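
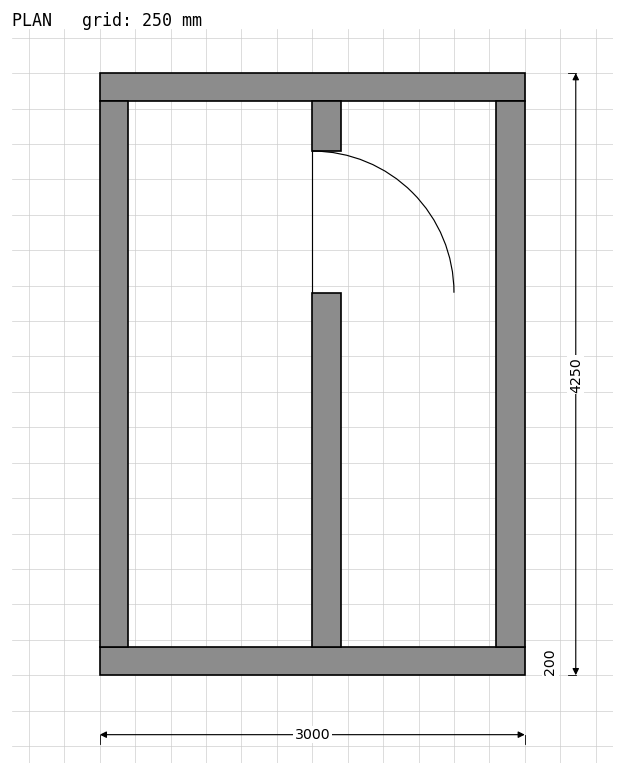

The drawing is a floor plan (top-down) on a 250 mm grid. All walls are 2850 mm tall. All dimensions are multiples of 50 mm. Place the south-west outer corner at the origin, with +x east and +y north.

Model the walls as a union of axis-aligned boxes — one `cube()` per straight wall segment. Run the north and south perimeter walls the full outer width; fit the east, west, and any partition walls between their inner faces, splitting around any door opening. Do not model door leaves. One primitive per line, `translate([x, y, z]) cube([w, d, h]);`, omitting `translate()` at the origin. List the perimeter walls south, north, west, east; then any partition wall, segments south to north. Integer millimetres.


cube([3000, 200, 2850]);
translate([0, 4050, 0]) cube([3000, 200, 2850]);
translate([0, 200, 0]) cube([200, 3850, 2850]);
translate([2800, 200, 0]) cube([200, 3850, 2850]);
translate([1500, 200, 0]) cube([200, 2500, 2850]);
translate([1500, 3700, 0]) cube([200, 350, 2850]);


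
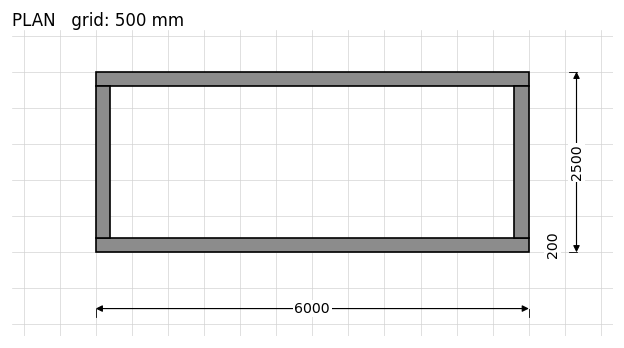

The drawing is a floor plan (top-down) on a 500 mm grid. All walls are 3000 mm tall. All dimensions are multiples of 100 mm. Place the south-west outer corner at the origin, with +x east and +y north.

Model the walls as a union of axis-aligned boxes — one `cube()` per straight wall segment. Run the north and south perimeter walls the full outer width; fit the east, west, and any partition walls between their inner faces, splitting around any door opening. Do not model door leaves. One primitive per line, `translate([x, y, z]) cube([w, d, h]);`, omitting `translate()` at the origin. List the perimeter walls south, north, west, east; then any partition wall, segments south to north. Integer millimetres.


cube([6000, 200, 3000]);
translate([0, 2300, 0]) cube([6000, 200, 3000]);
translate([0, 200, 0]) cube([200, 2100, 3000]);
translate([5800, 200, 0]) cube([200, 2100, 3000]);


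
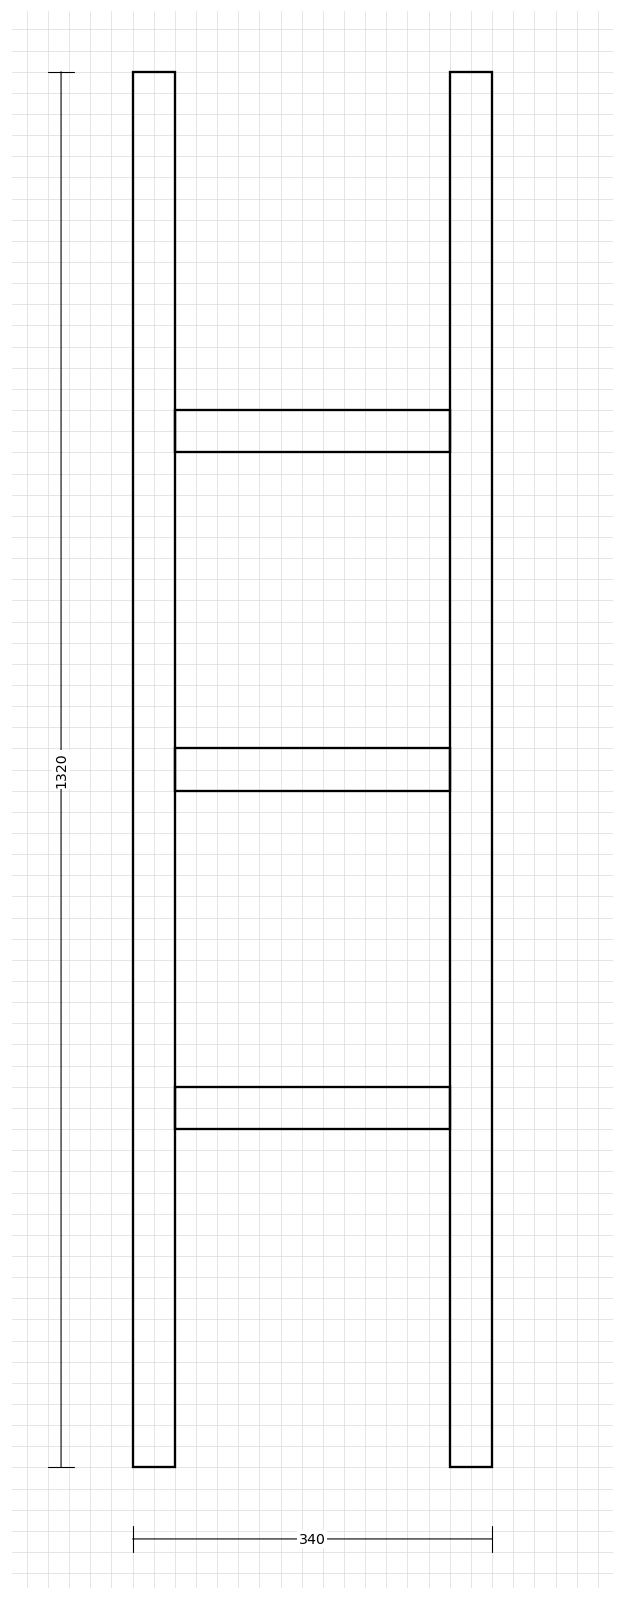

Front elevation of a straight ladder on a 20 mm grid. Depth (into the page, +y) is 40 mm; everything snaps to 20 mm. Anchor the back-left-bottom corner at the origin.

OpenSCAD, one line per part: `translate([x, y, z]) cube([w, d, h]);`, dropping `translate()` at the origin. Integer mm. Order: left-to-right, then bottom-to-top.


cube([40, 40, 1320]);
translate([40, 0, 320]) cube([260, 40, 40]);
translate([40, 0, 640]) cube([260, 40, 40]);
translate([40, 0, 960]) cube([260, 40, 40]);
translate([300, 0, 0]) cube([40, 40, 1320]);


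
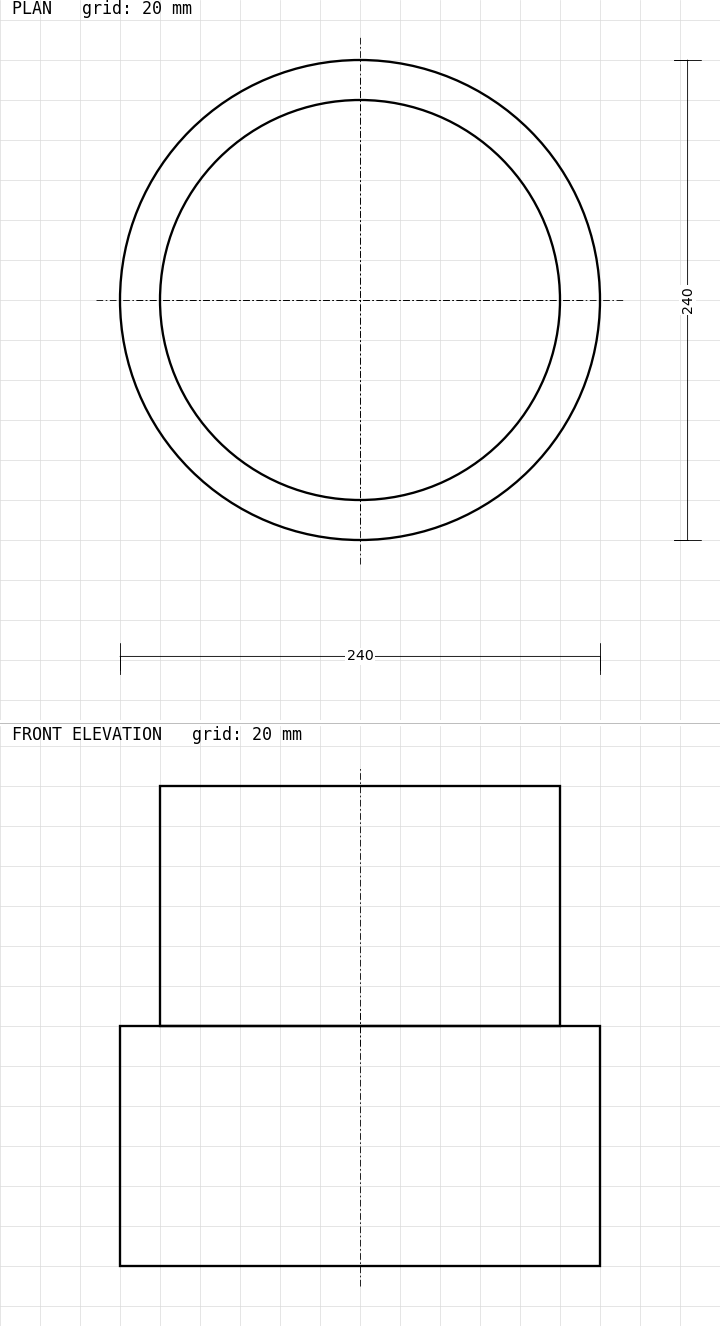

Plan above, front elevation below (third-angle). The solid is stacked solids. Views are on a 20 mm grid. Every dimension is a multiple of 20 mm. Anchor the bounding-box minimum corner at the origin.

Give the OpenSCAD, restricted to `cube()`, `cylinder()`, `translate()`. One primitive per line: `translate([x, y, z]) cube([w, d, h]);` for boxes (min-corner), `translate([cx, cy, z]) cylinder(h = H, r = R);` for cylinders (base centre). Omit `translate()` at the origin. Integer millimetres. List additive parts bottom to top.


translate([120, 120, 0]) cylinder(h = 120, r = 120);
translate([120, 120, 120]) cylinder(h = 120, r = 100);


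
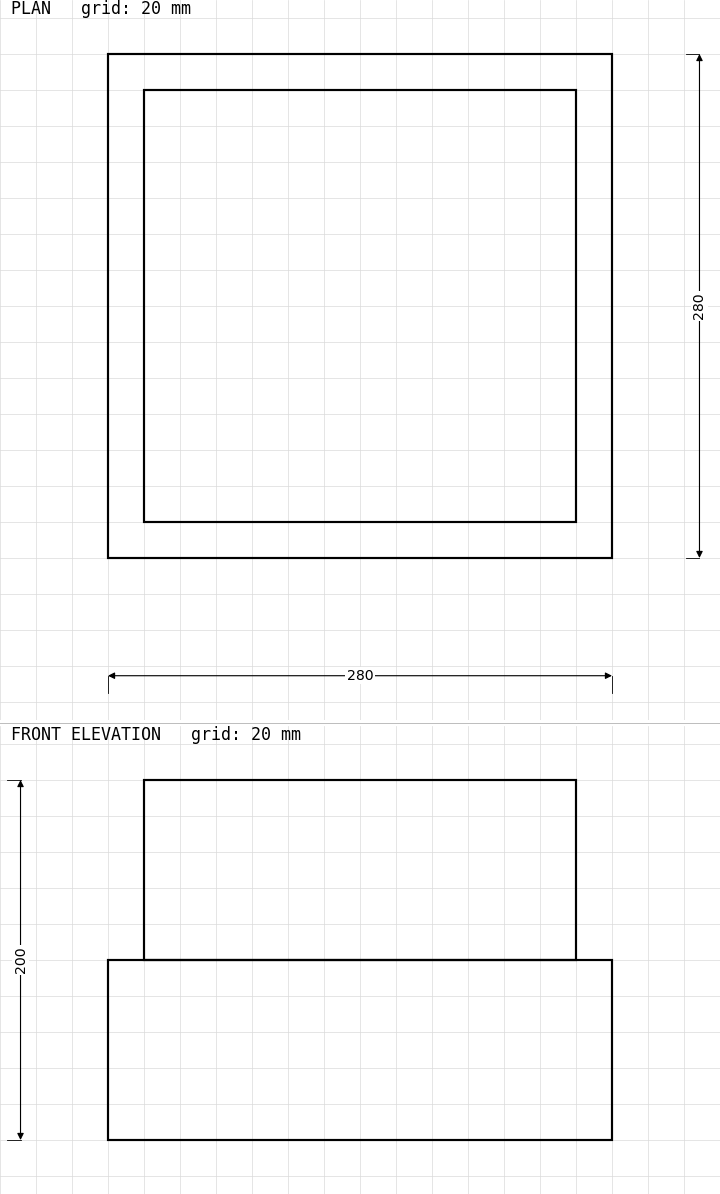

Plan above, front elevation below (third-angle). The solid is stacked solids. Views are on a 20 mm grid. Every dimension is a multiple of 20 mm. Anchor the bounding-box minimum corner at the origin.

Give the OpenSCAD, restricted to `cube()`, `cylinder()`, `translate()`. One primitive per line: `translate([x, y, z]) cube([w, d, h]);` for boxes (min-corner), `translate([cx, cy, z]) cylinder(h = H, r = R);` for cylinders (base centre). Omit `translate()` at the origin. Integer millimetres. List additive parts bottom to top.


cube([280, 280, 100]);
translate([20, 20, 100]) cube([240, 240, 100]);


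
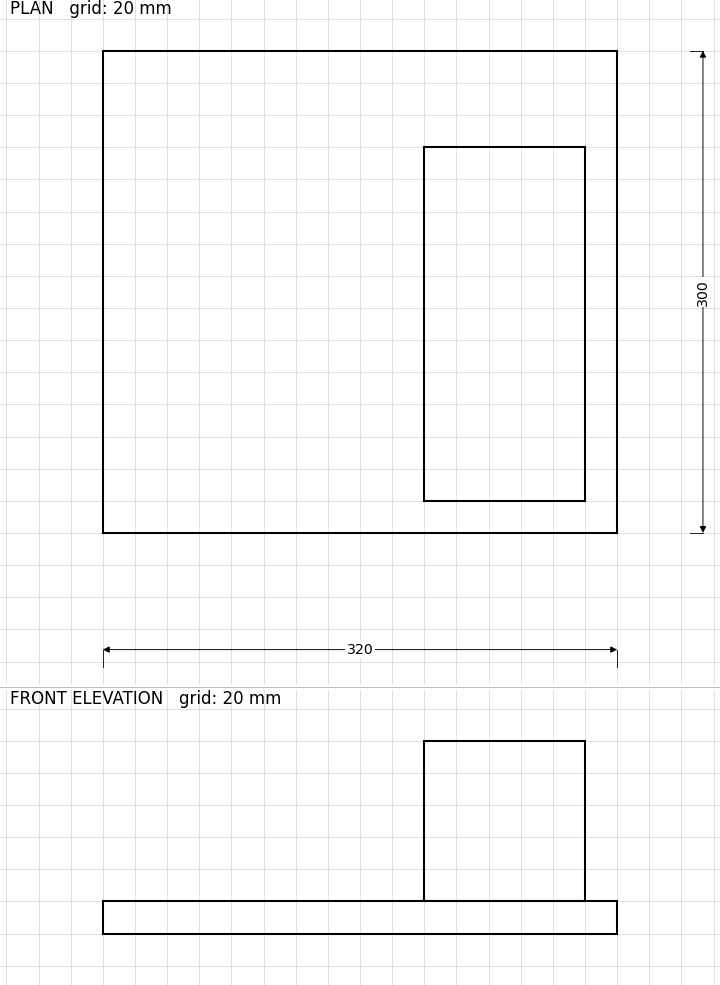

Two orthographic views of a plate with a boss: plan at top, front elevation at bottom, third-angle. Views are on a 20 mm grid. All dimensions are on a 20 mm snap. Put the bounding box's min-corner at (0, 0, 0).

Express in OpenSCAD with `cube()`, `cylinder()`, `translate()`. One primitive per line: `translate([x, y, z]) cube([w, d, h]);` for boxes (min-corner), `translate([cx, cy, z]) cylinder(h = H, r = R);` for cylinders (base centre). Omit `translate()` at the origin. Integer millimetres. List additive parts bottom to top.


cube([320, 300, 20]);
translate([200, 20, 20]) cube([100, 220, 100]);


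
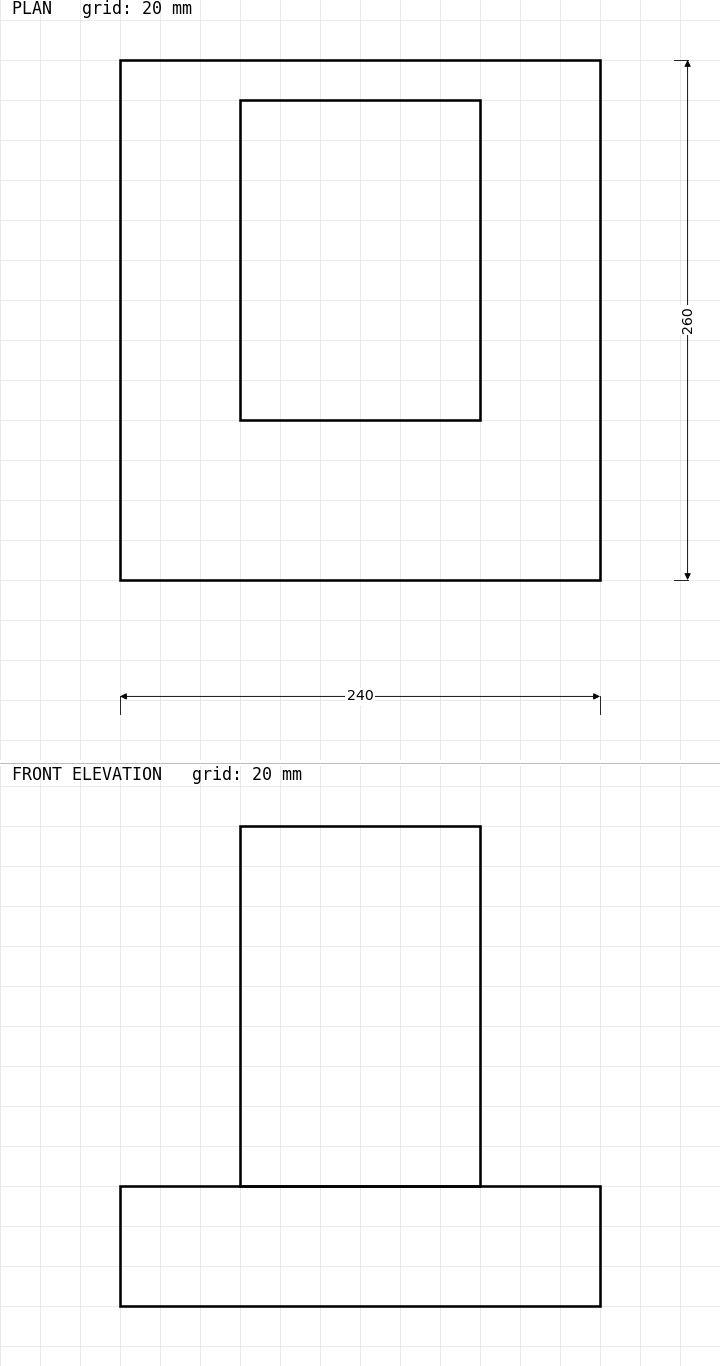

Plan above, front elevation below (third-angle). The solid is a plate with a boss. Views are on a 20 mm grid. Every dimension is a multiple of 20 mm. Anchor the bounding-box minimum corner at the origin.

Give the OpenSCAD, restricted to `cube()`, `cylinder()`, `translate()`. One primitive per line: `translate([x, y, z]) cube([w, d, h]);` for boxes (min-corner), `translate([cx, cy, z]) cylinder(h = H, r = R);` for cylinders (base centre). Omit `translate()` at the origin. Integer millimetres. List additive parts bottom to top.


cube([240, 260, 60]);
translate([60, 80, 60]) cube([120, 160, 180]);


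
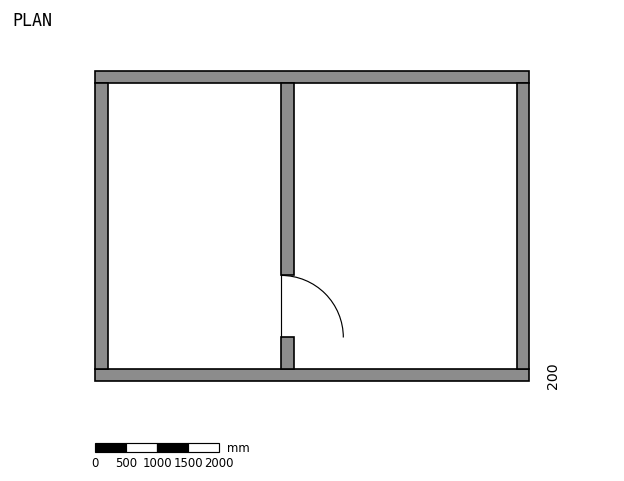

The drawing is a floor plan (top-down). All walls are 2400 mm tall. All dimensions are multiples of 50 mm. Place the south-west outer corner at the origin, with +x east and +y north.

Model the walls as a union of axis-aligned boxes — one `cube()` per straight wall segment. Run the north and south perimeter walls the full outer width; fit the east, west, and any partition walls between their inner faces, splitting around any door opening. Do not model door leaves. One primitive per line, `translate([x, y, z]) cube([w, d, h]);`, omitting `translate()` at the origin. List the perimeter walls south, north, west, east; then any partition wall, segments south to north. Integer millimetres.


cube([7000, 200, 2400]);
translate([0, 4800, 0]) cube([7000, 200, 2400]);
translate([0, 200, 0]) cube([200, 4600, 2400]);
translate([6800, 200, 0]) cube([200, 4600, 2400]);
translate([3000, 200, 0]) cube([200, 500, 2400]);
translate([3000, 1700, 0]) cube([200, 3100, 2400]);


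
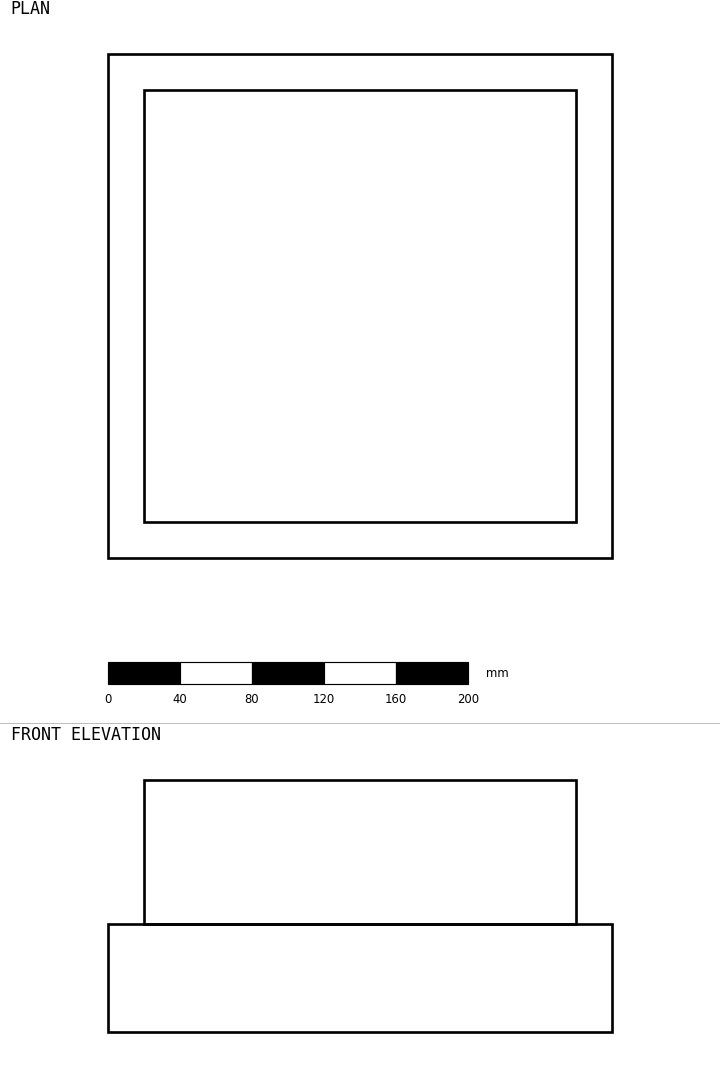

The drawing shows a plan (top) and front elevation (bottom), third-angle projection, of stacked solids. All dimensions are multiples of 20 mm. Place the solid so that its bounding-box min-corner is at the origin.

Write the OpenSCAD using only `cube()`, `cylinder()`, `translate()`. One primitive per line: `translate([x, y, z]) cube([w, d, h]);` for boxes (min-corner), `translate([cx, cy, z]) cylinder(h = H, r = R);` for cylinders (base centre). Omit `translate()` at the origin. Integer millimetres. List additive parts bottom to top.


cube([280, 280, 60]);
translate([20, 20, 60]) cube([240, 240, 80]);


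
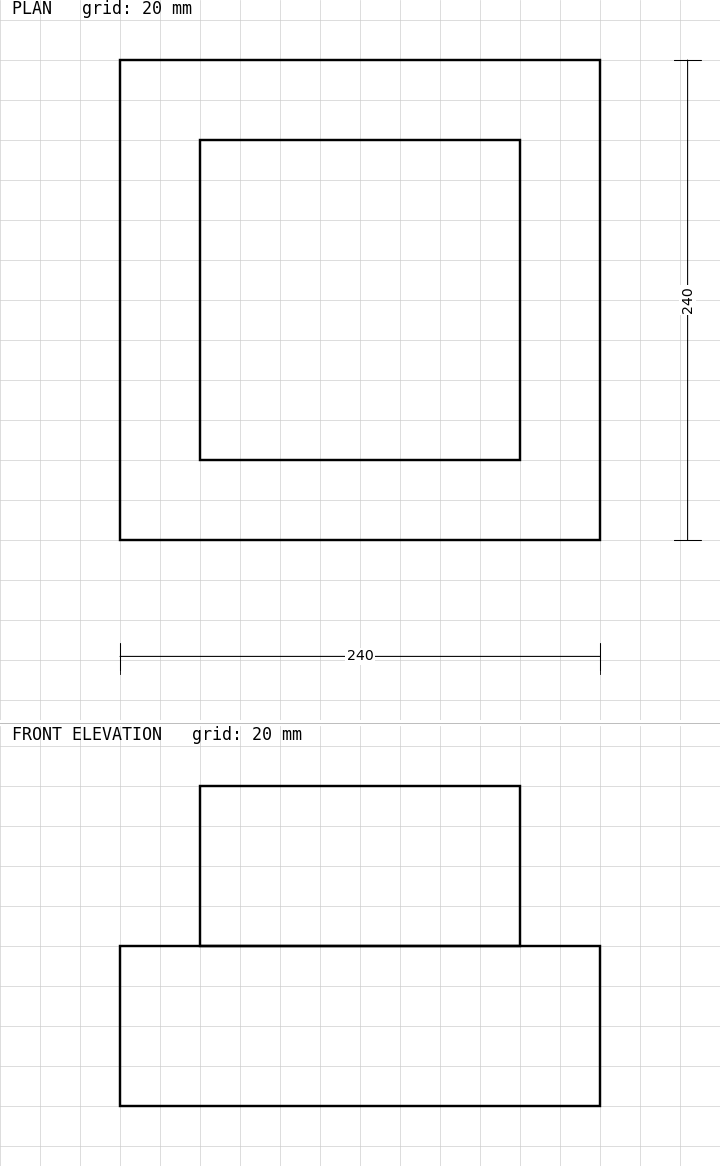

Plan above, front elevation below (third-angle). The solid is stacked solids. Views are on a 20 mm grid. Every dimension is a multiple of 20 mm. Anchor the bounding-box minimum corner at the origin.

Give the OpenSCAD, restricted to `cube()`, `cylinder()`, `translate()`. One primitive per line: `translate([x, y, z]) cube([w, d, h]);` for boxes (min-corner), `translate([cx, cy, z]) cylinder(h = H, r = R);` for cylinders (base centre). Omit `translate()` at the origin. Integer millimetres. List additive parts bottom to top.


cube([240, 240, 80]);
translate([40, 40, 80]) cube([160, 160, 80]);


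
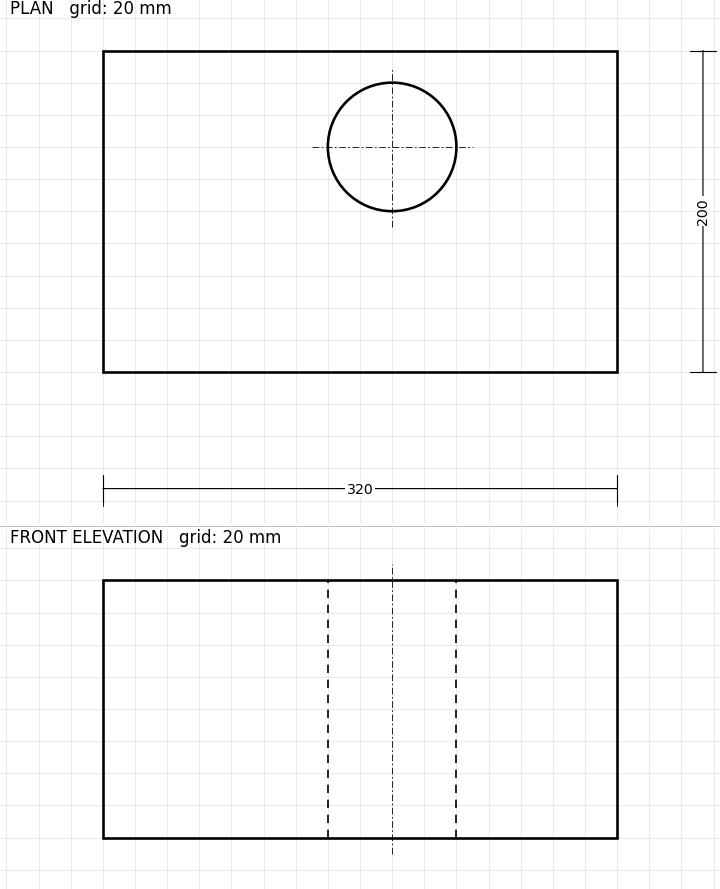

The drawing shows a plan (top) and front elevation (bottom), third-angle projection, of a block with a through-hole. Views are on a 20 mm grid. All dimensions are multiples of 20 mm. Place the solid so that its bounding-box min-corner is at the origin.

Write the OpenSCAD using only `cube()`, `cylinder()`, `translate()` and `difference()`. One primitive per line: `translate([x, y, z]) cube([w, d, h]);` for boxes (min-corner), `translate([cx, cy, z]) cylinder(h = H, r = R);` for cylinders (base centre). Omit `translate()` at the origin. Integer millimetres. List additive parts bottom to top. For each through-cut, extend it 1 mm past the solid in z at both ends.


difference() {
  cube([320, 200, 160]);
  translate([180, 140, -1]) cylinder(h = 162, r = 40);
}


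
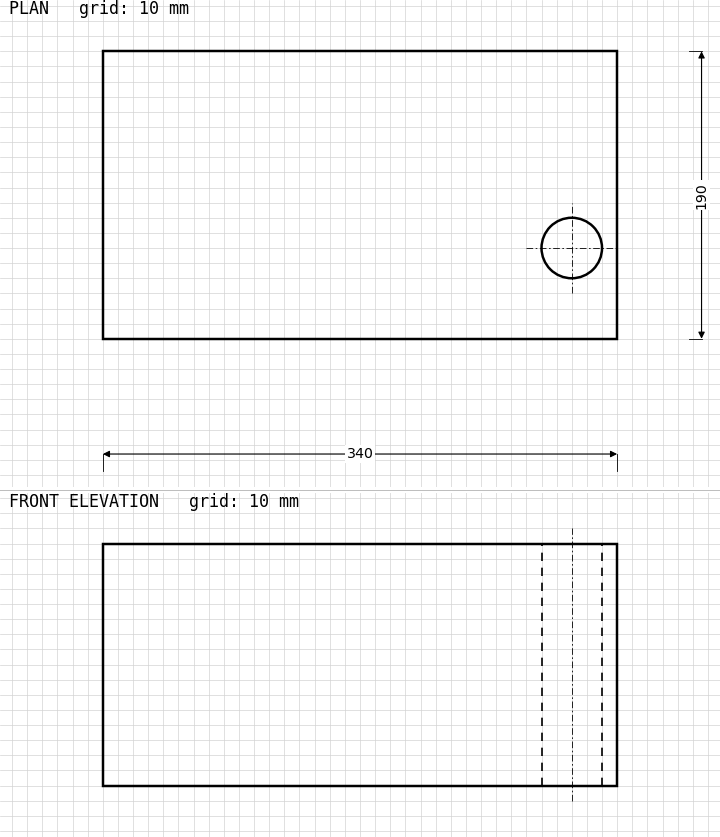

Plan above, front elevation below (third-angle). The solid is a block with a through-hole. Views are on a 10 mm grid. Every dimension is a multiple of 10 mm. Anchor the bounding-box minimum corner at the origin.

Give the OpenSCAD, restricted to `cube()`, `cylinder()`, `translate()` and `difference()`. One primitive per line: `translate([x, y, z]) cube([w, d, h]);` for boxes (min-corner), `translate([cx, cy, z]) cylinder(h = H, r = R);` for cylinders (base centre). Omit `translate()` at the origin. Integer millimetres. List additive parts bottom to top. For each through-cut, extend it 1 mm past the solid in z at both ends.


difference() {
  cube([340, 190, 160]);
  translate([310, 60, -1]) cylinder(h = 162, r = 20);
}


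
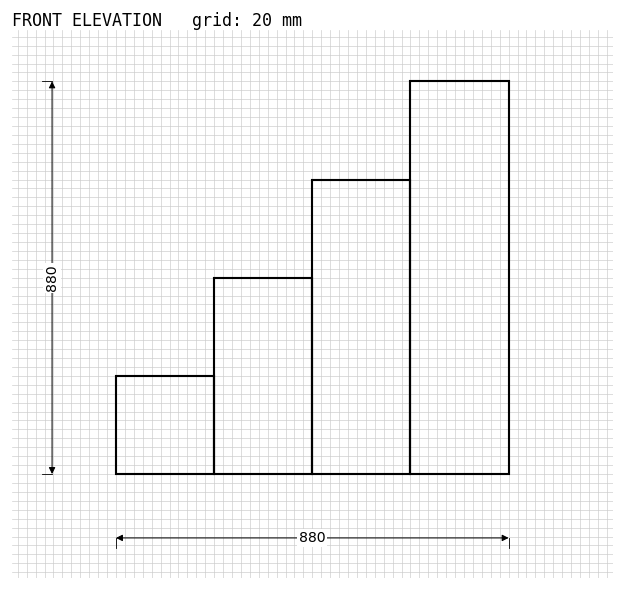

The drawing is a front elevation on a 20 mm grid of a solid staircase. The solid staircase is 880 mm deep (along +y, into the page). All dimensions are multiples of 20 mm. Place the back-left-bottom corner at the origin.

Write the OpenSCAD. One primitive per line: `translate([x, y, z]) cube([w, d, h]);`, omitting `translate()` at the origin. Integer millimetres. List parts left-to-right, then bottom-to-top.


cube([220, 880, 220]);
translate([220, 0, 0]) cube([220, 880, 440]);
translate([440, 0, 0]) cube([220, 880, 660]);
translate([660, 0, 0]) cube([220, 880, 880]);


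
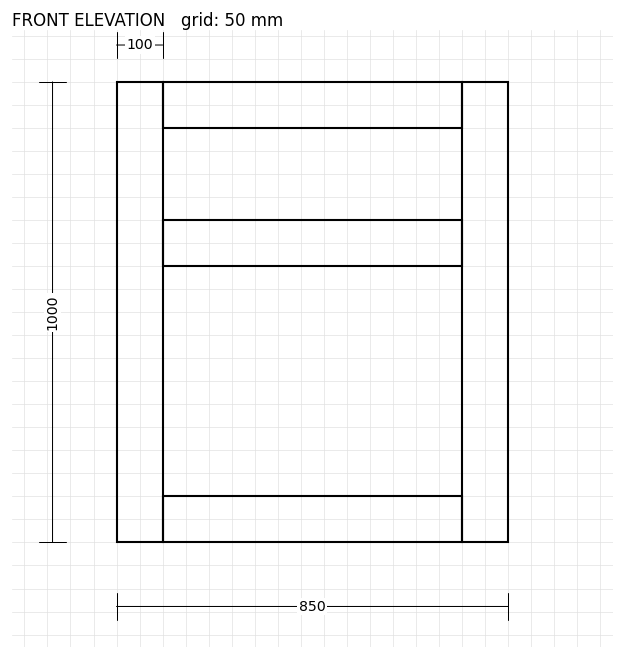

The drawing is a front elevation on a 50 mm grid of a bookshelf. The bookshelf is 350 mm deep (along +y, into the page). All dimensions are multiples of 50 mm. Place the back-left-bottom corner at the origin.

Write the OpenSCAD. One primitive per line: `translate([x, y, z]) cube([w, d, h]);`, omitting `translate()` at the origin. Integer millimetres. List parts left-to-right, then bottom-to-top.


cube([100, 350, 1000]);
translate([100, 0, 0]) cube([650, 350, 100]);
translate([100, 0, 600]) cube([650, 350, 100]);
translate([100, 0, 900]) cube([650, 350, 100]);
translate([750, 0, 0]) cube([100, 350, 1000]);


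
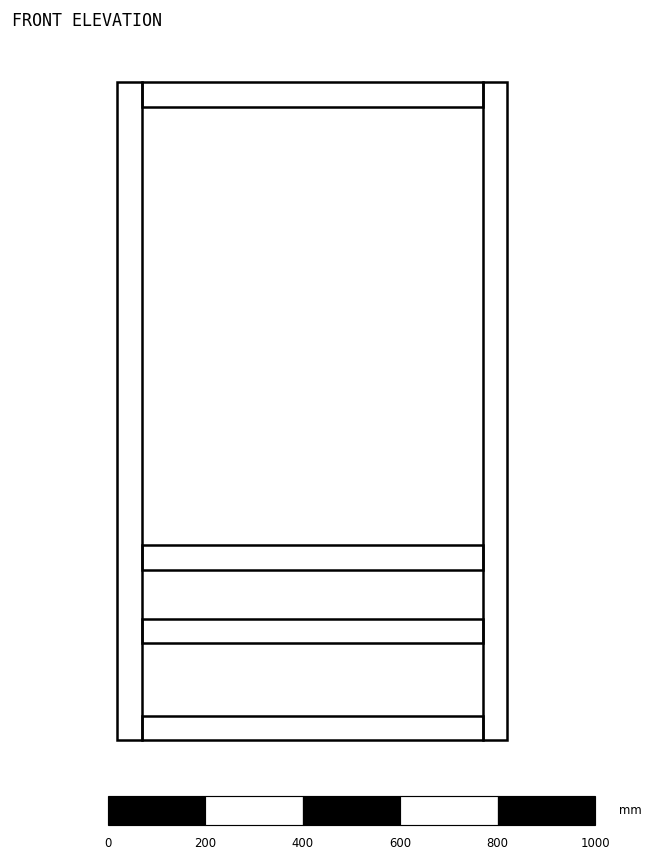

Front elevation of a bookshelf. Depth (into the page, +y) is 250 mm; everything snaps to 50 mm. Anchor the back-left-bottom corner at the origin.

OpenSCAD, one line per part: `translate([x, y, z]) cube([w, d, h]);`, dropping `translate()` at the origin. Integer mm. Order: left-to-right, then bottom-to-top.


cube([50, 250, 1350]);
translate([50, 0, 0]) cube([700, 250, 50]);
translate([50, 0, 200]) cube([700, 250, 50]);
translate([50, 0, 350]) cube([700, 250, 50]);
translate([50, 0, 1300]) cube([700, 250, 50]);
translate([750, 0, 0]) cube([50, 250, 1350]);


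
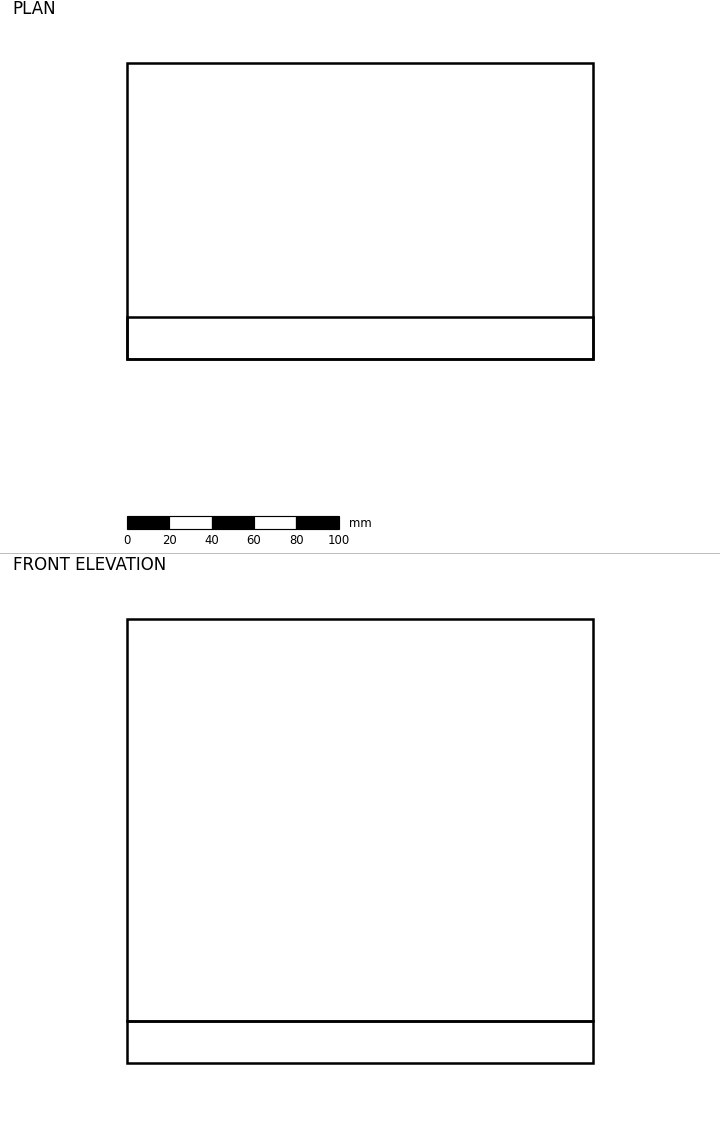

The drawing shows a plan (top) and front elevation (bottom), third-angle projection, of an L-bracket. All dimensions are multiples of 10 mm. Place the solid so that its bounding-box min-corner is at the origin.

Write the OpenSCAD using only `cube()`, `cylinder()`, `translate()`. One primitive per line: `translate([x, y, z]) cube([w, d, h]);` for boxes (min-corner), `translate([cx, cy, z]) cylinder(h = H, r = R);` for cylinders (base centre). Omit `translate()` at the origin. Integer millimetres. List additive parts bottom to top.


cube([220, 140, 20]);
translate([0, 0, 20]) cube([220, 20, 190]);


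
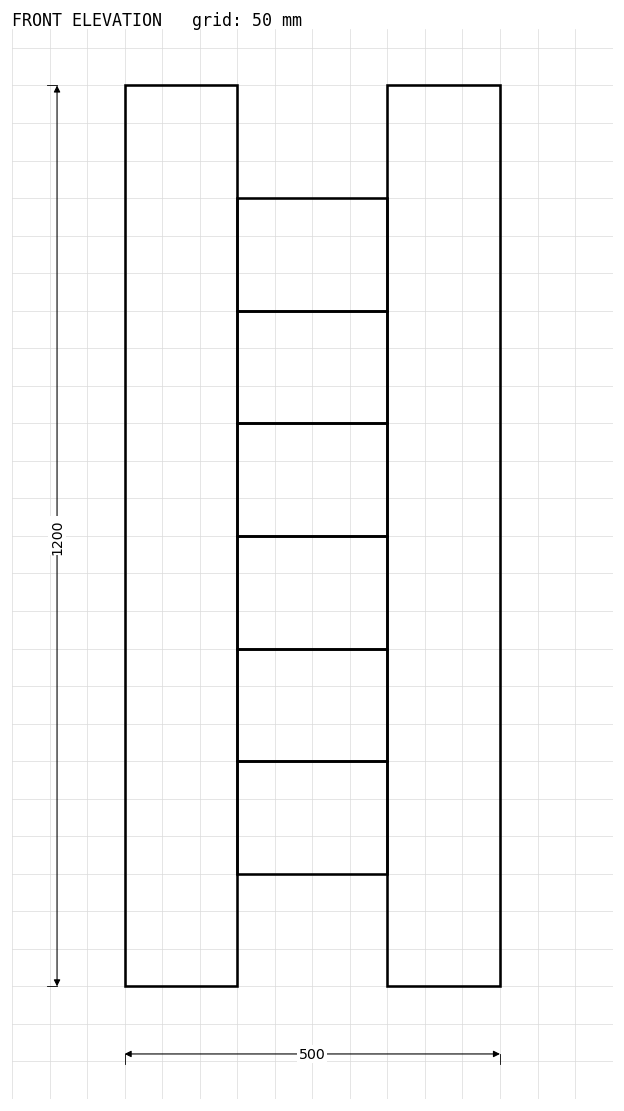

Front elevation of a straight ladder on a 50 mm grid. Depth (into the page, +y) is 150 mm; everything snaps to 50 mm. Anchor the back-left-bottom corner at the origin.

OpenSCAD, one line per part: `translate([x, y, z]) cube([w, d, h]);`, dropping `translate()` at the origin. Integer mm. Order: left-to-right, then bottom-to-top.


cube([150, 150, 1200]);
translate([150, 0, 150]) cube([200, 150, 150]);
translate([150, 0, 300]) cube([200, 150, 150]);
translate([150, 0, 450]) cube([200, 150, 150]);
translate([150, 0, 600]) cube([200, 150, 150]);
translate([150, 0, 750]) cube([200, 150, 150]);
translate([150, 0, 900]) cube([200, 150, 150]);
translate([350, 0, 0]) cube([150, 150, 1200]);


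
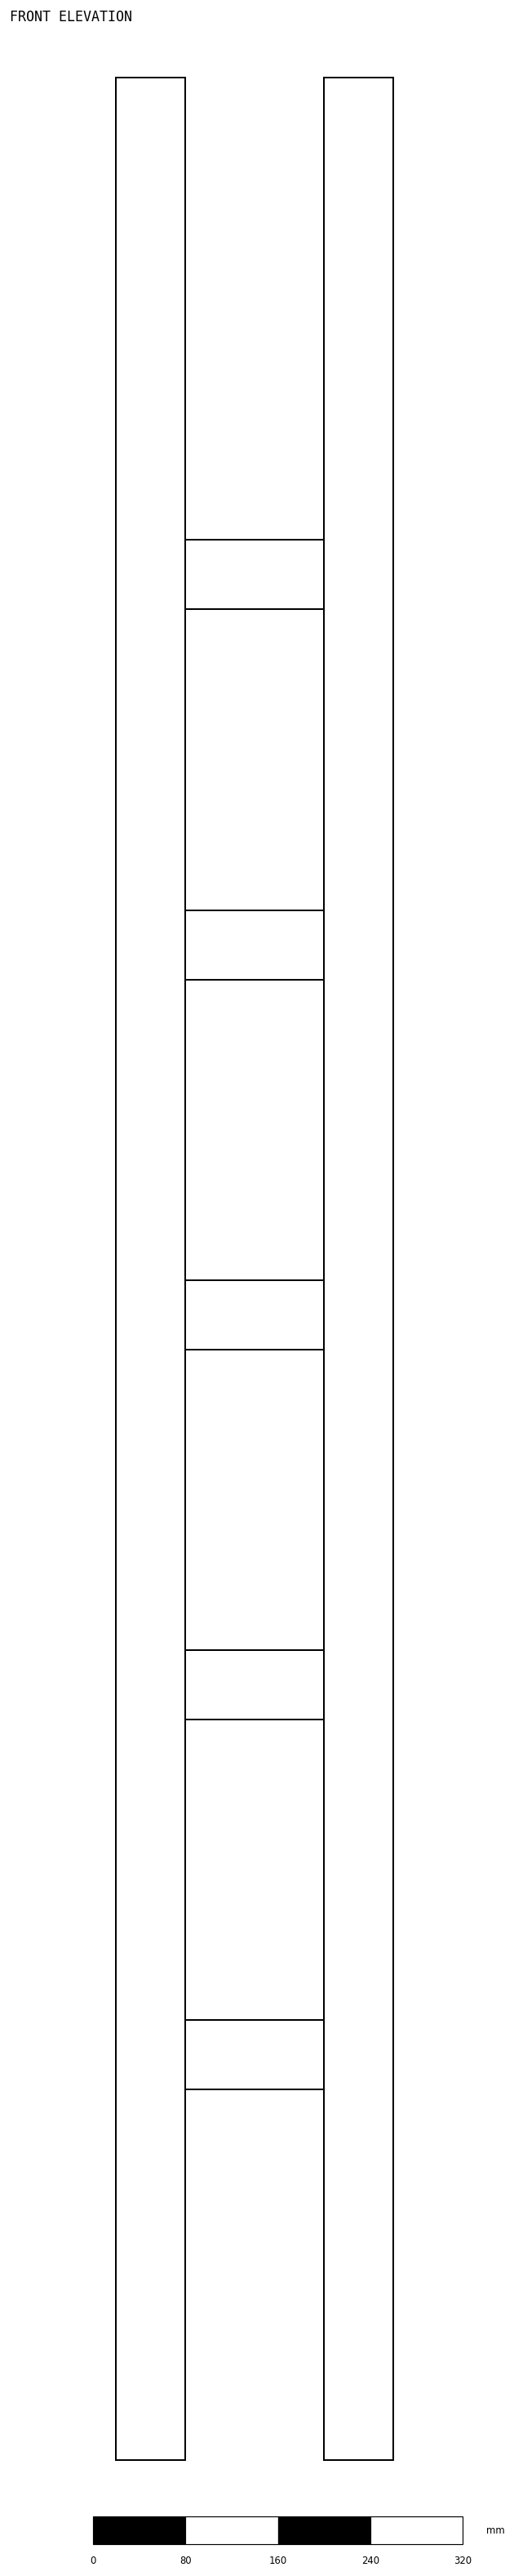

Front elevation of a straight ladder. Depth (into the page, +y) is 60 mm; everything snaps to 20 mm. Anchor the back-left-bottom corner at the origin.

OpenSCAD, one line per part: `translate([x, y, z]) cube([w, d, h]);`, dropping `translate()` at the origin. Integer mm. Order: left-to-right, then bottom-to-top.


cube([60, 60, 2060]);
translate([60, 0, 320]) cube([120, 60, 60]);
translate([60, 0, 640]) cube([120, 60, 60]);
translate([60, 0, 960]) cube([120, 60, 60]);
translate([60, 0, 1280]) cube([120, 60, 60]);
translate([60, 0, 1600]) cube([120, 60, 60]);
translate([180, 0, 0]) cube([60, 60, 2060]);


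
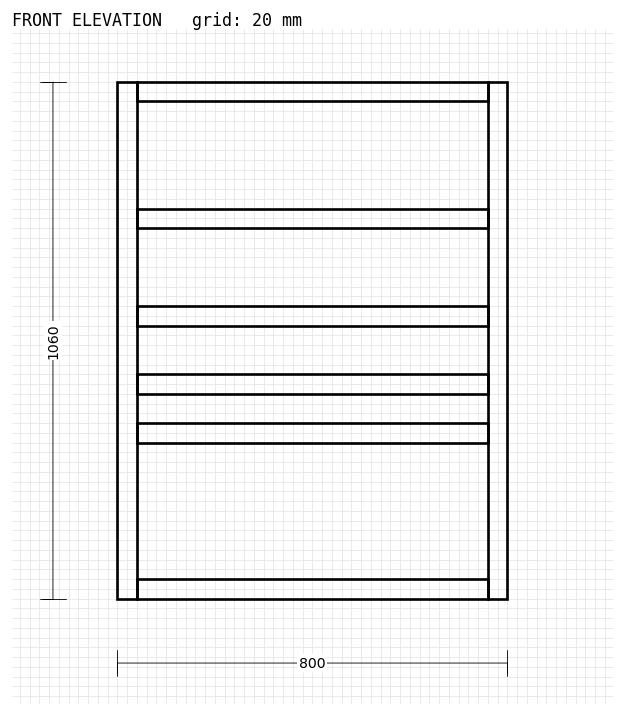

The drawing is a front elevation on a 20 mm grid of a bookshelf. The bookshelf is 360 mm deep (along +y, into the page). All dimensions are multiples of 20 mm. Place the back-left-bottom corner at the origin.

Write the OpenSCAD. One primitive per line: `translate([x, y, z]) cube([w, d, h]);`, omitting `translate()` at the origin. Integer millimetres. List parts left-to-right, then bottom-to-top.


cube([40, 360, 1060]);
translate([40, 0, 0]) cube([720, 360, 40]);
translate([40, 0, 320]) cube([720, 360, 40]);
translate([40, 0, 420]) cube([720, 360, 40]);
translate([40, 0, 560]) cube([720, 360, 40]);
translate([40, 0, 760]) cube([720, 360, 40]);
translate([40, 0, 1020]) cube([720, 360, 40]);
translate([760, 0, 0]) cube([40, 360, 1060]);


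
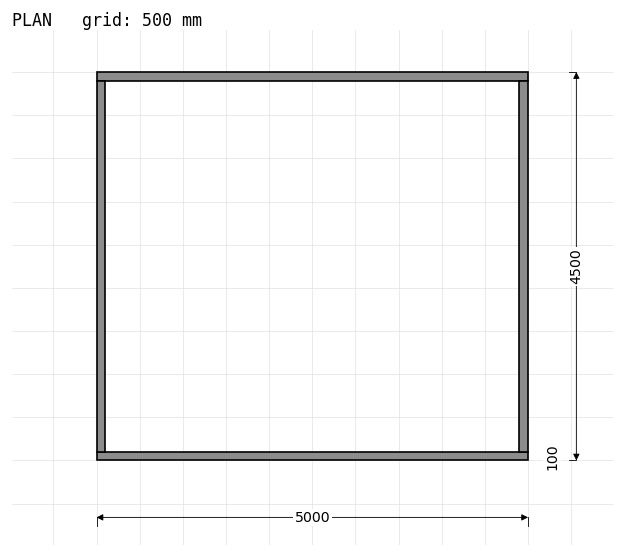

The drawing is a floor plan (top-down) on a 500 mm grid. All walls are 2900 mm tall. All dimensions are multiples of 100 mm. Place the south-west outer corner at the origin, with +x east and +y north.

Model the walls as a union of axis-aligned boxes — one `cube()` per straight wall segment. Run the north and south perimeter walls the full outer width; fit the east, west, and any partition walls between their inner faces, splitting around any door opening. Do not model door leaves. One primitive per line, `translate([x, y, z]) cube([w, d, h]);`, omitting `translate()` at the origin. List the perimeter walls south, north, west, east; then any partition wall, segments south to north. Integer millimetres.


cube([5000, 100, 2900]);
translate([0, 4400, 0]) cube([5000, 100, 2900]);
translate([0, 100, 0]) cube([100, 4300, 2900]);
translate([4900, 100, 0]) cube([100, 4300, 2900]);


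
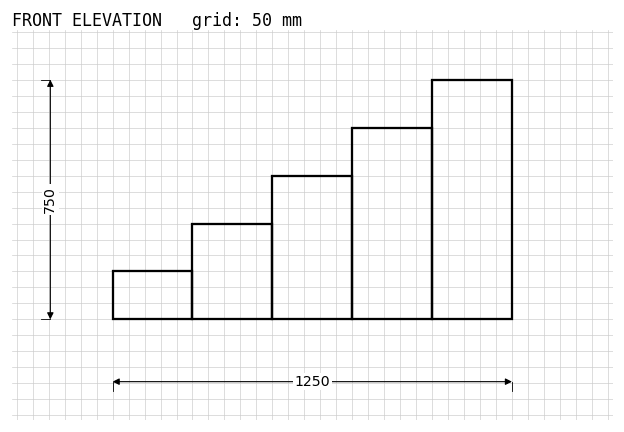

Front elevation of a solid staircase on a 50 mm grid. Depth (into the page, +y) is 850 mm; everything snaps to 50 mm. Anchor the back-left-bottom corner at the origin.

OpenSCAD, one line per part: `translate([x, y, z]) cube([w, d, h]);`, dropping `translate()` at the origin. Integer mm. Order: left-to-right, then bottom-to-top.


cube([250, 850, 150]);
translate([250, 0, 0]) cube([250, 850, 300]);
translate([500, 0, 0]) cube([250, 850, 450]);
translate([750, 0, 0]) cube([250, 850, 600]);
translate([1000, 0, 0]) cube([250, 850, 750]);


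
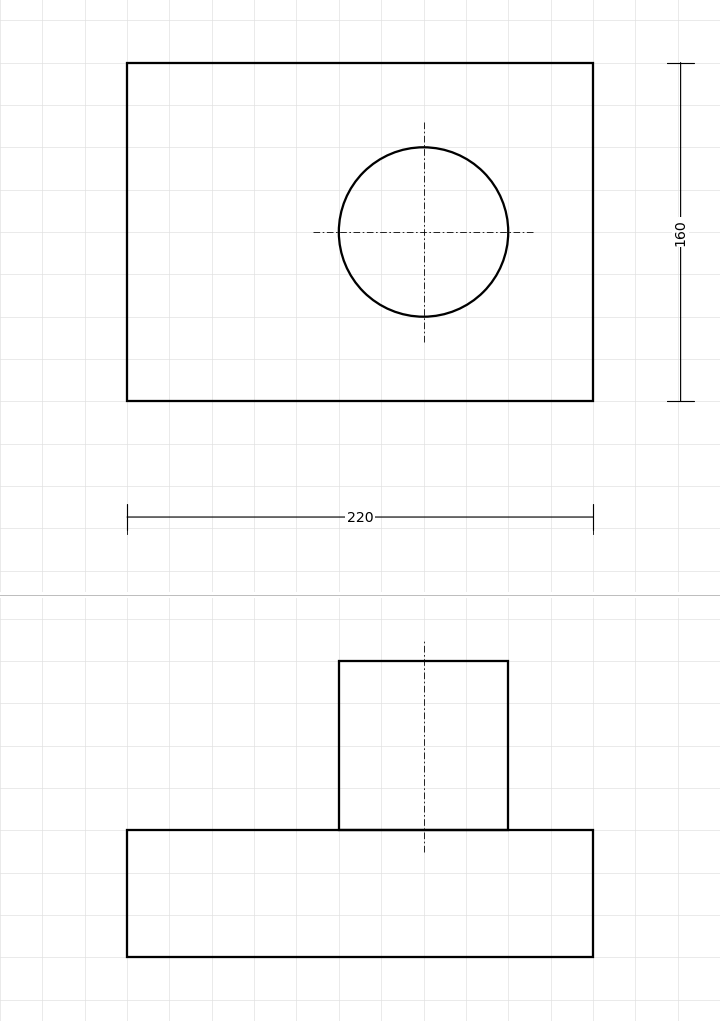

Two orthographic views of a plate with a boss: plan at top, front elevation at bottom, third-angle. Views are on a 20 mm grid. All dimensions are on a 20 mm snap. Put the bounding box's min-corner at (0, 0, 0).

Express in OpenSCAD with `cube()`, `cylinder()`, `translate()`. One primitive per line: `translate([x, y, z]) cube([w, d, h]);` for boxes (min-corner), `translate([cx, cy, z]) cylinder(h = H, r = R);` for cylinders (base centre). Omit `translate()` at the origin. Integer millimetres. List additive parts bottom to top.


cube([220, 160, 60]);
translate([140, 80, 60]) cylinder(h = 80, r = 40);


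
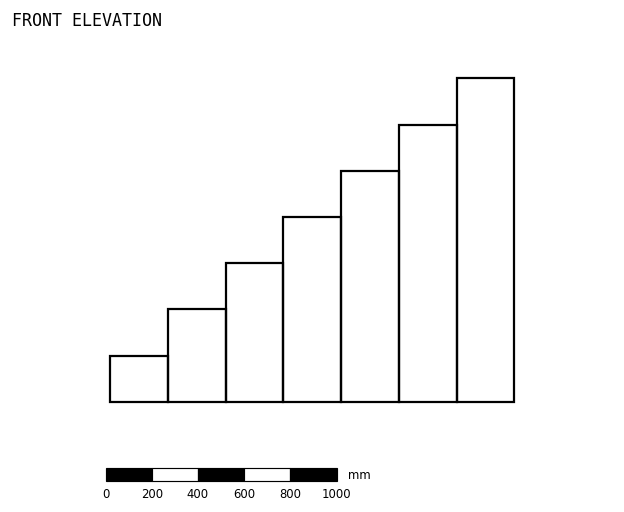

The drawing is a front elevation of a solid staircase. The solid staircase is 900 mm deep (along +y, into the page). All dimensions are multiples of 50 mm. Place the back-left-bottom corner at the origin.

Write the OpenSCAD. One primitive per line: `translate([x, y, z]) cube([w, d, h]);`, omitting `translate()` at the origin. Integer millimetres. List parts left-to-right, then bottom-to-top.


cube([250, 900, 200]);
translate([250, 0, 0]) cube([250, 900, 400]);
translate([500, 0, 0]) cube([250, 900, 600]);
translate([750, 0, 0]) cube([250, 900, 800]);
translate([1000, 0, 0]) cube([250, 900, 1000]);
translate([1250, 0, 0]) cube([250, 900, 1200]);
translate([1500, 0, 0]) cube([250, 900, 1400]);


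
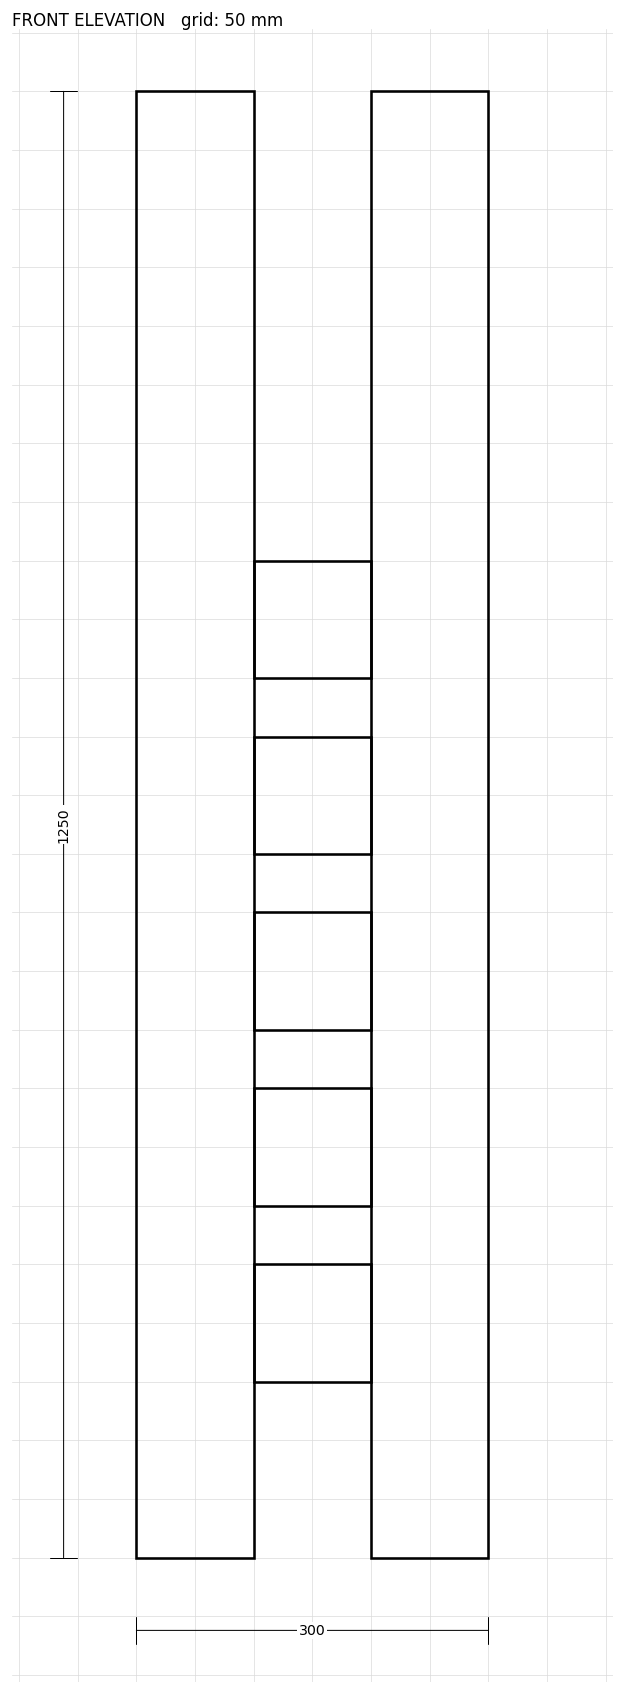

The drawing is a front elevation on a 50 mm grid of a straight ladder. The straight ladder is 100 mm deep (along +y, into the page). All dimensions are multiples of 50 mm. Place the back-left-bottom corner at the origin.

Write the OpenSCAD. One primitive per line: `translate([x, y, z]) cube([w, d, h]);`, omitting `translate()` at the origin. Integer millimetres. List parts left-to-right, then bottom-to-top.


cube([100, 100, 1250]);
translate([100, 0, 150]) cube([100, 100, 100]);
translate([100, 0, 300]) cube([100, 100, 100]);
translate([100, 0, 450]) cube([100, 100, 100]);
translate([100, 0, 600]) cube([100, 100, 100]);
translate([100, 0, 750]) cube([100, 100, 100]);
translate([200, 0, 0]) cube([100, 100, 1250]);


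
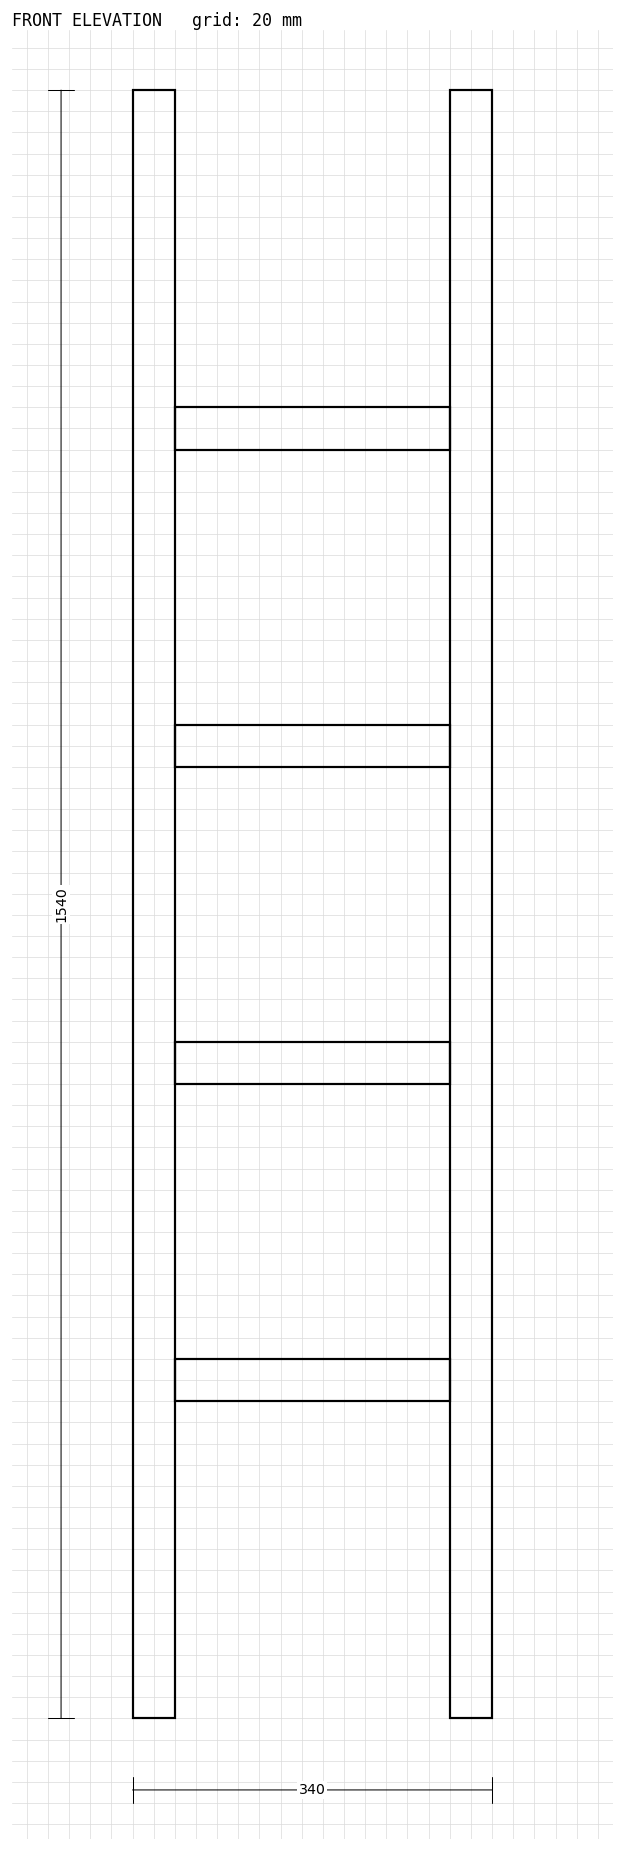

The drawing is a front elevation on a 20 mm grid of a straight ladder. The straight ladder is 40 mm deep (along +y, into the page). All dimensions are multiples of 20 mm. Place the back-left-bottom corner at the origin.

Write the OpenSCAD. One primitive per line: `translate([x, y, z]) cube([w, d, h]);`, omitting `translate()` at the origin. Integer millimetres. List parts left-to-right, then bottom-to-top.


cube([40, 40, 1540]);
translate([40, 0, 300]) cube([260, 40, 40]);
translate([40, 0, 600]) cube([260, 40, 40]);
translate([40, 0, 900]) cube([260, 40, 40]);
translate([40, 0, 1200]) cube([260, 40, 40]);
translate([300, 0, 0]) cube([40, 40, 1540]);


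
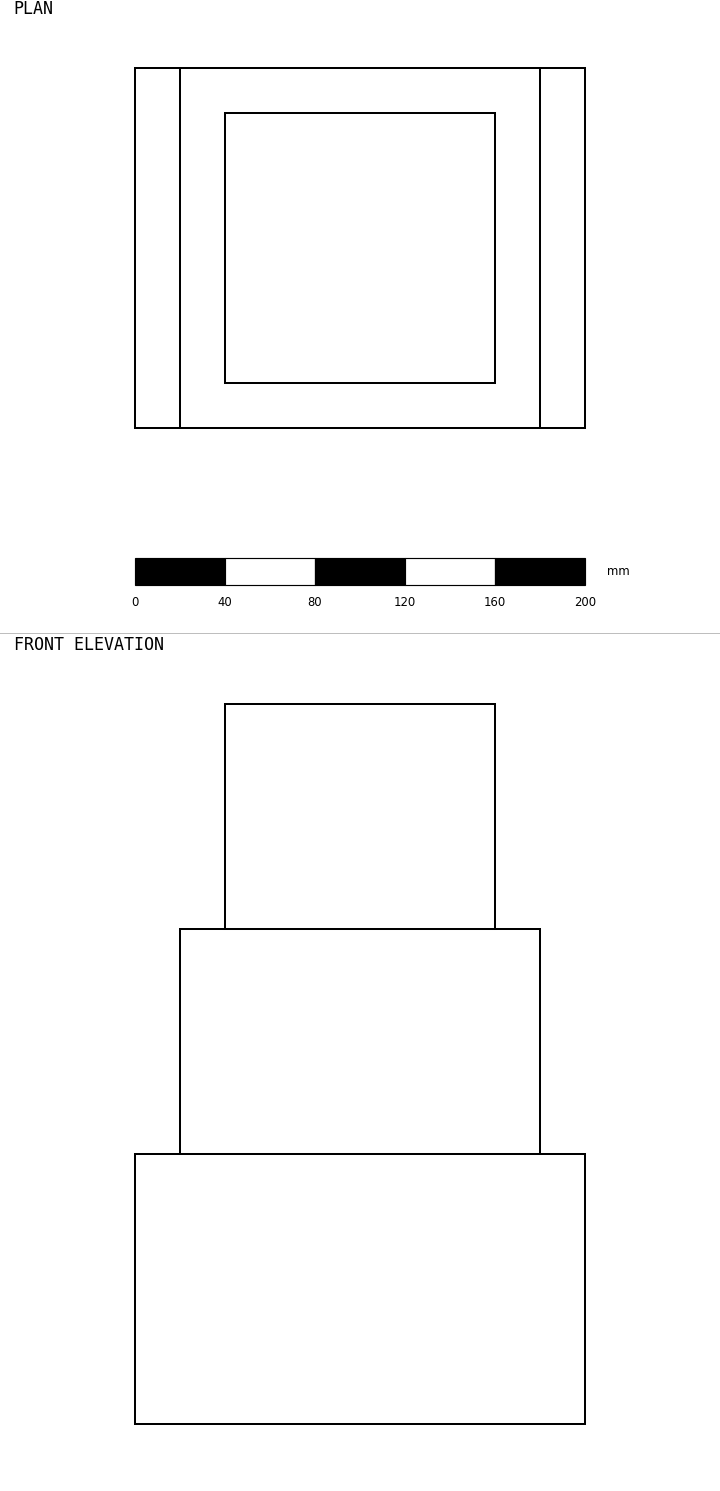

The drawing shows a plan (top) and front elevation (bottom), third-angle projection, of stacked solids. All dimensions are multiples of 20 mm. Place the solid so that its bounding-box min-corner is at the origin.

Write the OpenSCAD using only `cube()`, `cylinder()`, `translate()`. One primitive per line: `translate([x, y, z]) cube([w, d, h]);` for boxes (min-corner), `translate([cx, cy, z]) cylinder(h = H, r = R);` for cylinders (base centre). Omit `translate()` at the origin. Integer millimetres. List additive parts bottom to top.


cube([200, 160, 120]);
translate([20, 0, 120]) cube([160, 160, 100]);
translate([40, 20, 220]) cube([120, 120, 100]);


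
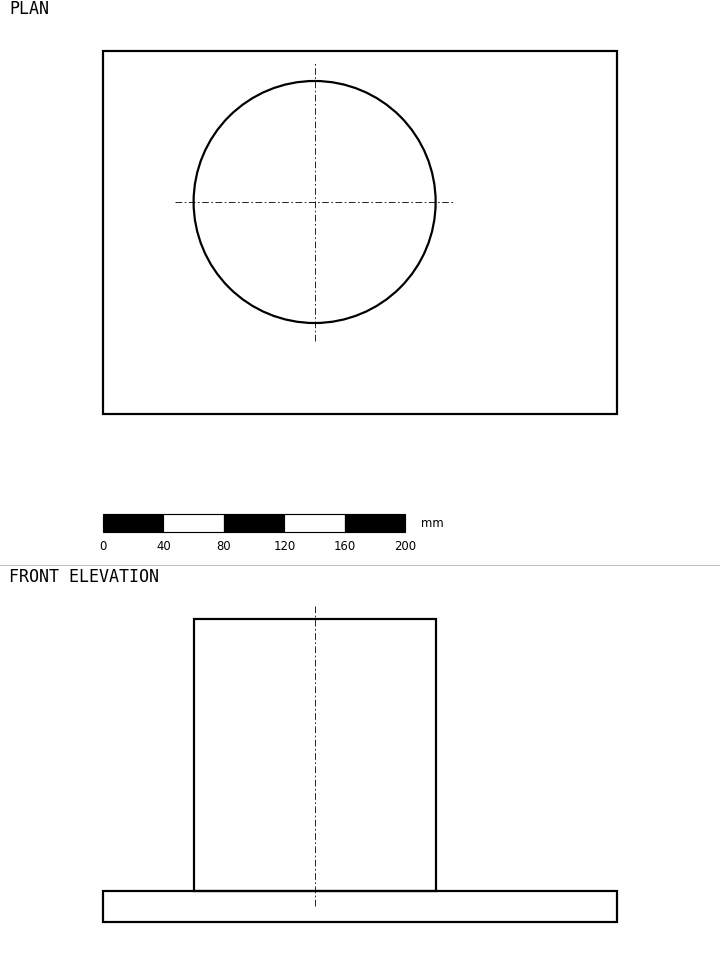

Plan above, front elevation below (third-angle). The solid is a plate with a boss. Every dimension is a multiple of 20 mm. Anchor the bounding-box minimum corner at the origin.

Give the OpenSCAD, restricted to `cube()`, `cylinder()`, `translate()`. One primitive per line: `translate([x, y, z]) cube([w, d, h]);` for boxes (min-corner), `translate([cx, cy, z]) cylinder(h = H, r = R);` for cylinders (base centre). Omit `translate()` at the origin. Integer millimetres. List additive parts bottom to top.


cube([340, 240, 20]);
translate([140, 140, 20]) cylinder(h = 180, r = 80);


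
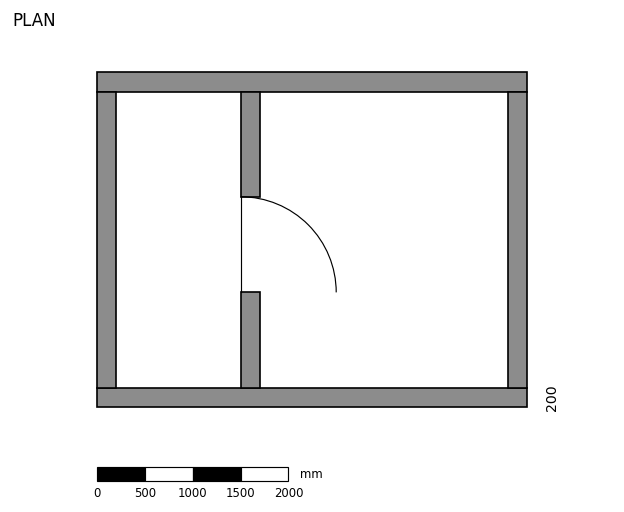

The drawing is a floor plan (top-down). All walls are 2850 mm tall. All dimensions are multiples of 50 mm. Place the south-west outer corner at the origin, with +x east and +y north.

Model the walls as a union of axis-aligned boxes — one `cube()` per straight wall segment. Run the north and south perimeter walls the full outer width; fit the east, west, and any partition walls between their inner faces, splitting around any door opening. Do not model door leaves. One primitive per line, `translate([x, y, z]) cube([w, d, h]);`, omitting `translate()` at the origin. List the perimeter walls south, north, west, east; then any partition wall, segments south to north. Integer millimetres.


cube([4500, 200, 2850]);
translate([0, 3300, 0]) cube([4500, 200, 2850]);
translate([0, 200, 0]) cube([200, 3100, 2850]);
translate([4300, 200, 0]) cube([200, 3100, 2850]);
translate([1500, 200, 0]) cube([200, 1000, 2850]);
translate([1500, 2200, 0]) cube([200, 1100, 2850]);


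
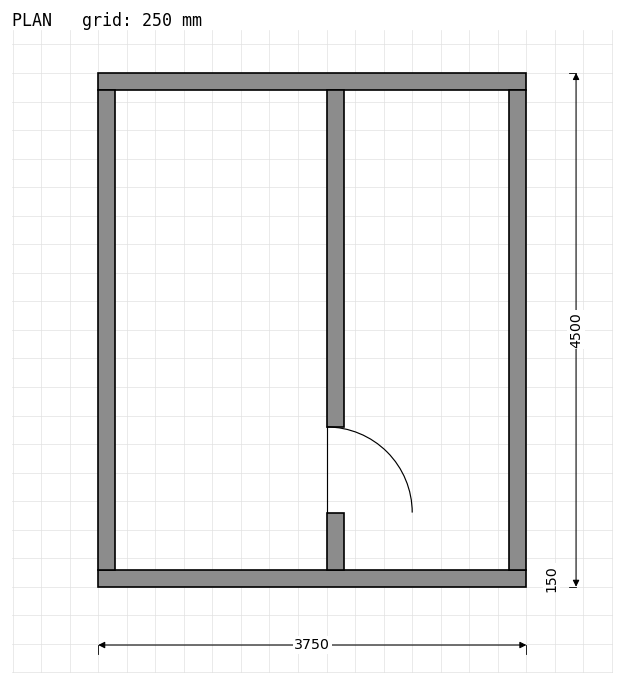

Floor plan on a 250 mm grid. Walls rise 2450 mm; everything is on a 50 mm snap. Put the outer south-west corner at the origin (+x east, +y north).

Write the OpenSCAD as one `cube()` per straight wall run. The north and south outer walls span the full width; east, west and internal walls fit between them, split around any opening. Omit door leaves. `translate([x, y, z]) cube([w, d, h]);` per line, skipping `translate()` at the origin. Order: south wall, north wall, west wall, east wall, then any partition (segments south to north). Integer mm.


cube([3750, 150, 2450]);
translate([0, 4350, 0]) cube([3750, 150, 2450]);
translate([0, 150, 0]) cube([150, 4200, 2450]);
translate([3600, 150, 0]) cube([150, 4200, 2450]);
translate([2000, 150, 0]) cube([150, 500, 2450]);
translate([2000, 1400, 0]) cube([150, 2950, 2450]);


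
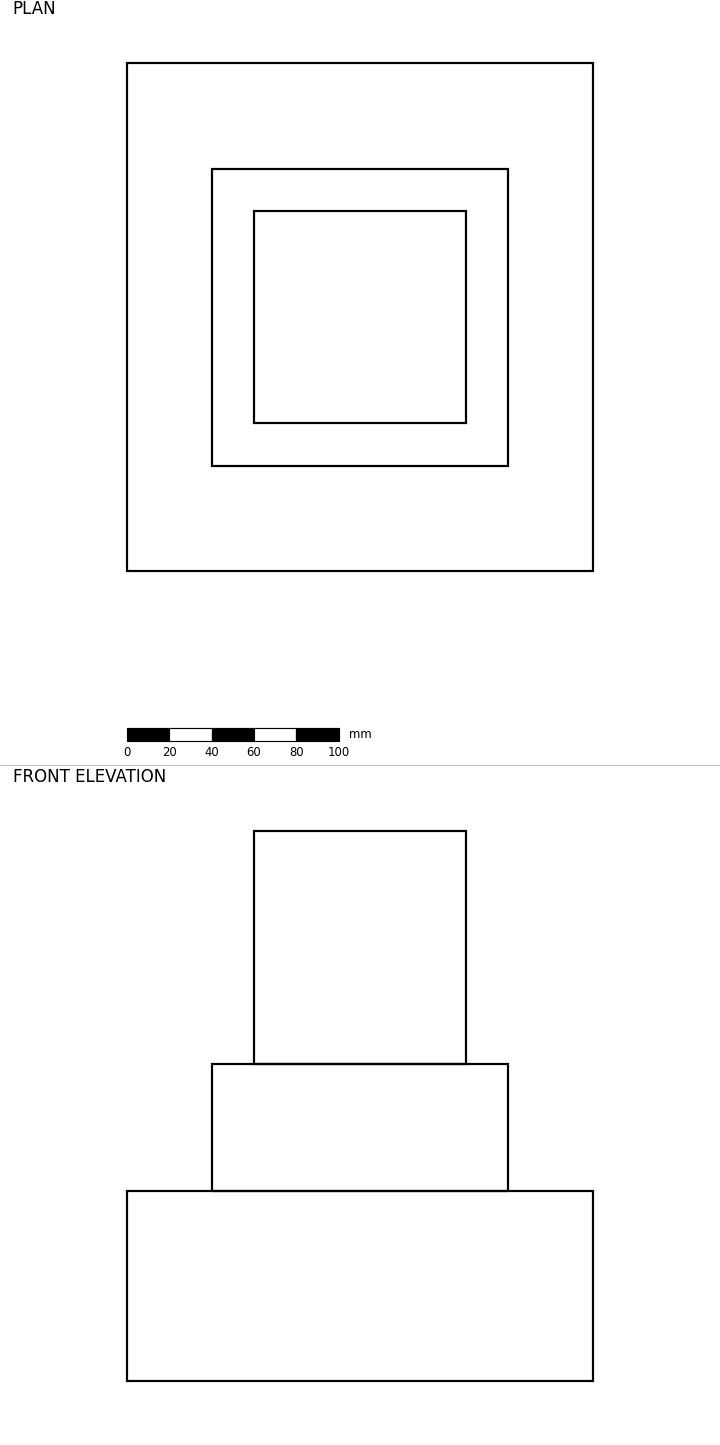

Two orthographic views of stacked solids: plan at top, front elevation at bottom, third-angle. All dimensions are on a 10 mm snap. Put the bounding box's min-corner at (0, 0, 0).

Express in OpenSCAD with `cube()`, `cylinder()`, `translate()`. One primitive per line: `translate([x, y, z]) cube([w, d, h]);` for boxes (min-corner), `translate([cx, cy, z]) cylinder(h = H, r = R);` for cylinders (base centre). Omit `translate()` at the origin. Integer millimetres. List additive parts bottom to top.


cube([220, 240, 90]);
translate([40, 50, 90]) cube([140, 140, 60]);
translate([60, 70, 150]) cube([100, 100, 110]);


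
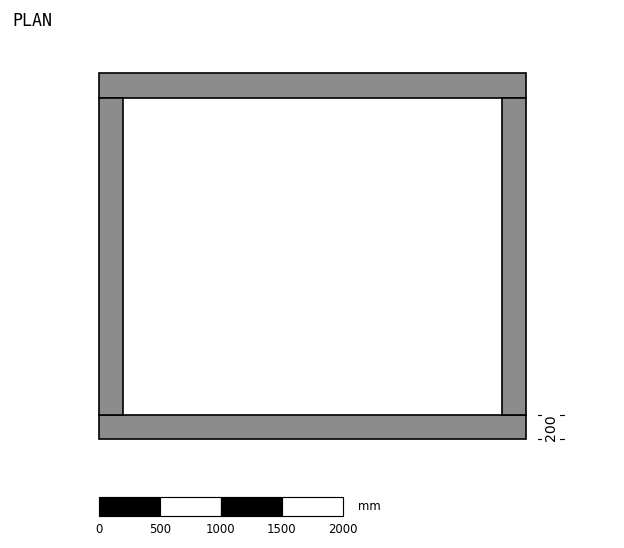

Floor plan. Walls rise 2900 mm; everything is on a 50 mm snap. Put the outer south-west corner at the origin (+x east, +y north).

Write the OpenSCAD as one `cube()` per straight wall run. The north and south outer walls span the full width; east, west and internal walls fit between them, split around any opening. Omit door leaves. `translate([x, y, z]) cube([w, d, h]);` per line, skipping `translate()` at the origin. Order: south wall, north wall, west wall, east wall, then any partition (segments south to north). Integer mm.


cube([3500, 200, 2900]);
translate([0, 2800, 0]) cube([3500, 200, 2900]);
translate([0, 200, 0]) cube([200, 2600, 2900]);
translate([3300, 200, 0]) cube([200, 2600, 2900]);


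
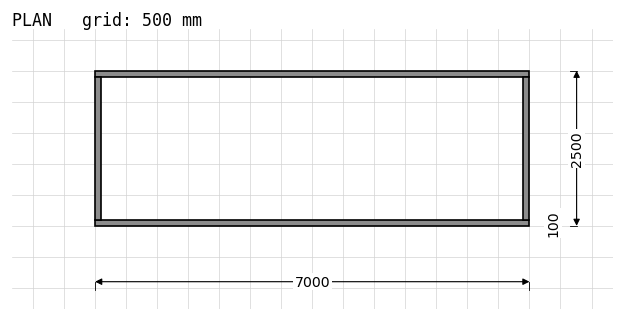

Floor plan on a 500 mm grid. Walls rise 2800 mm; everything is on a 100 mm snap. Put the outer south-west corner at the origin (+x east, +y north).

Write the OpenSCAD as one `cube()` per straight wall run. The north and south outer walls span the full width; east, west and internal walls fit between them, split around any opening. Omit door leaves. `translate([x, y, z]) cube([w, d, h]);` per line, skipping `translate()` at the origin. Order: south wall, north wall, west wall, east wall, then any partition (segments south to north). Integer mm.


cube([7000, 100, 2800]);
translate([0, 2400, 0]) cube([7000, 100, 2800]);
translate([0, 100, 0]) cube([100, 2300, 2800]);
translate([6900, 100, 0]) cube([100, 2300, 2800]);


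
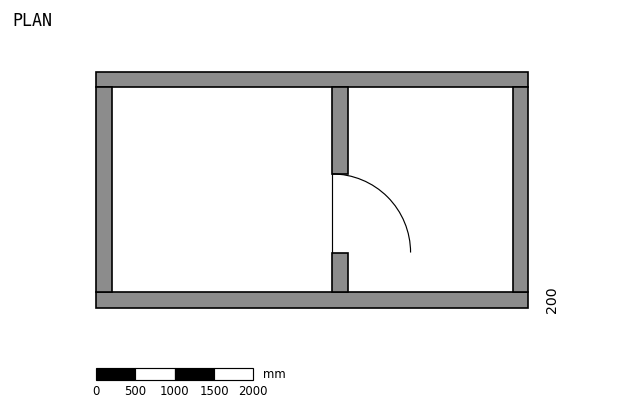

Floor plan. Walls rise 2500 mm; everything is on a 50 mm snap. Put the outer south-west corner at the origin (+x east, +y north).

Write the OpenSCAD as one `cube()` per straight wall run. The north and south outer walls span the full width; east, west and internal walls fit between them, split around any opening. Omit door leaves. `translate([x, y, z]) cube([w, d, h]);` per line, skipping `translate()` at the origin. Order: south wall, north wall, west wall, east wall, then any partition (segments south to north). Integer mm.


cube([5500, 200, 2500]);
translate([0, 2800, 0]) cube([5500, 200, 2500]);
translate([0, 200, 0]) cube([200, 2600, 2500]);
translate([5300, 200, 0]) cube([200, 2600, 2500]);
translate([3000, 200, 0]) cube([200, 500, 2500]);
translate([3000, 1700, 0]) cube([200, 1100, 2500]);


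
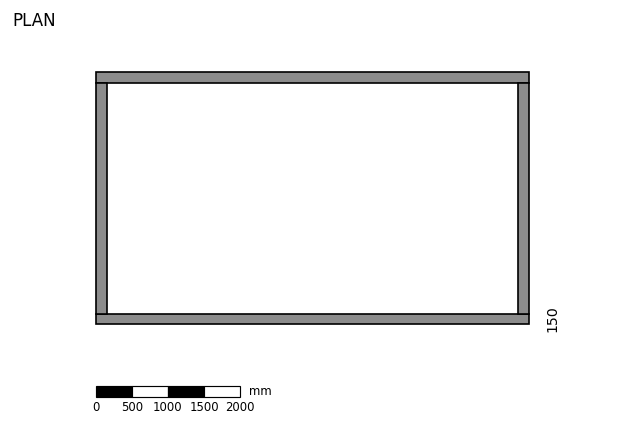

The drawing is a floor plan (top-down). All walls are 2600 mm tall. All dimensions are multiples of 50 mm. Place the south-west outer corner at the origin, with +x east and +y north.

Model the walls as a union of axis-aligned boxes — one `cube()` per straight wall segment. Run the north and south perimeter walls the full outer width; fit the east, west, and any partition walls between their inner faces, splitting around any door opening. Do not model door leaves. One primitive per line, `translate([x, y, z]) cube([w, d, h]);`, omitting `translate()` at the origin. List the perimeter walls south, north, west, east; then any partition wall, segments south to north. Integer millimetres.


cube([6000, 150, 2600]);
translate([0, 3350, 0]) cube([6000, 150, 2600]);
translate([0, 150, 0]) cube([150, 3200, 2600]);
translate([5850, 150, 0]) cube([150, 3200, 2600]);


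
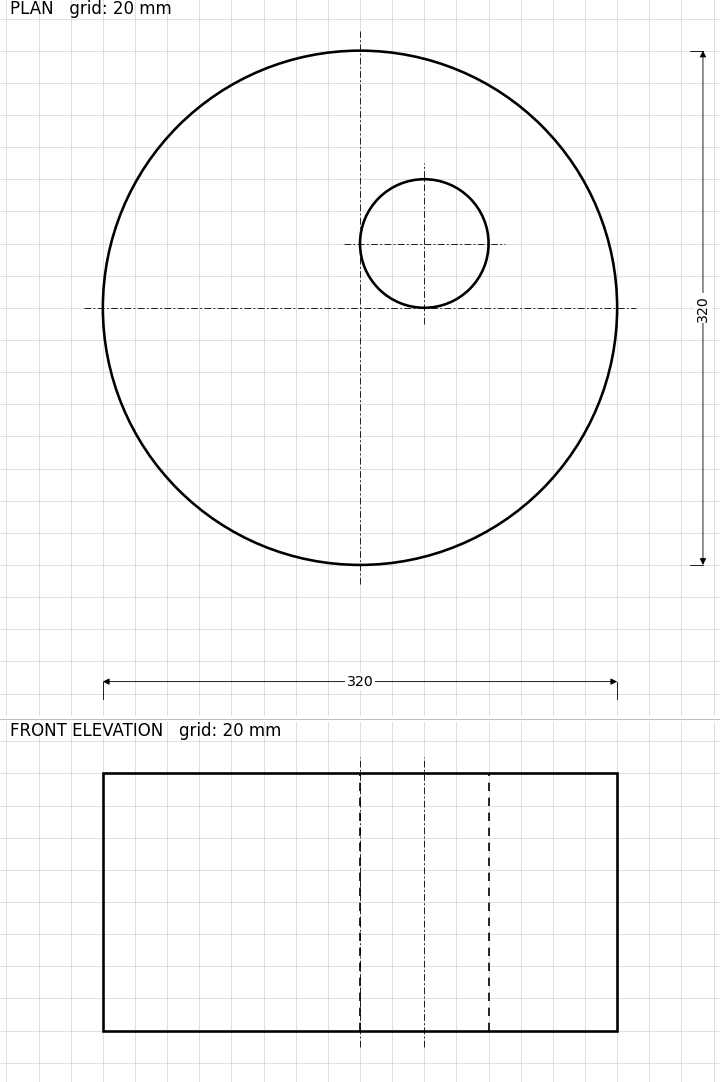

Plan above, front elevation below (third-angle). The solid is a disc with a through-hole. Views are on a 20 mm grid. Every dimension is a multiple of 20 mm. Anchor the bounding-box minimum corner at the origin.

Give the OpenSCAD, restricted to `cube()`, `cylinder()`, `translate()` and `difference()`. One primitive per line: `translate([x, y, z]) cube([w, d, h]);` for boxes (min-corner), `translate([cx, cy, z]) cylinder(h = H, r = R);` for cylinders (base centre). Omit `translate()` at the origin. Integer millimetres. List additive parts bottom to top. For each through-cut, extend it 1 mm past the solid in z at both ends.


difference() {
  translate([160, 160, 0]) cylinder(h = 160, r = 160);
  translate([200, 200, -1]) cylinder(h = 162, r = 40);
}
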